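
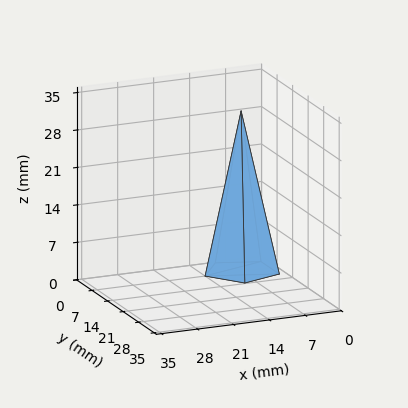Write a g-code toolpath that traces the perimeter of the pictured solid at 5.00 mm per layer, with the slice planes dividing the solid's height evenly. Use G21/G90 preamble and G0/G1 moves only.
Reading the render: the shape is a regular 5-sided pyramid, base circumscribed radius ≈ 7 mm, apex at z ≈ 30 mm (dimensions read to the nearest mm from the axis ticks). For the g-code, the solid's height is divided into equal slices at the stated Δz and each level perimeter traced with G1 moves after a G0 lift.

; perimeter-only toolpath
G21 ; units = mm
G90 ; absolute positioning
G28 ; home
; layer 1
G0 Z5.00
G0 X12.83 Y7.00
G1 X8.80 Y12.55
G1 X2.28 Y10.42
G1 X2.28 Y3.58
G1 X8.80 Y1.45
G1 X12.83 Y7.00
; layer 2
G0 Z10.00
G0 X11.67 Y7.00
G1 X8.44 Y11.44
G1 X3.23 Y9.74
G1 X3.23 Y4.26
G1 X8.44 Y2.56
G1 X11.67 Y7.00
; layer 3
G0 Z15.00
G0 X10.50 Y7.00
G1 X8.08 Y10.33
G1 X4.17 Y9.05
G1 X4.17 Y4.95
G1 X8.08 Y3.67
G1 X10.50 Y7.00
; layer 4
G0 Z20.00
G0 X9.33 Y7.00
G1 X7.72 Y9.22
G1 X5.11 Y8.37
G1 X5.11 Y5.63
G1 X7.72 Y4.78
G1 X9.33 Y7.00
; layer 5
G0 Z25.00
G0 X8.17 Y7.00
G1 X7.36 Y8.11
G1 X6.06 Y7.69
G1 X6.06 Y6.32
G1 X7.36 Y5.89
G1 X8.17 Y7.00
M2 ; end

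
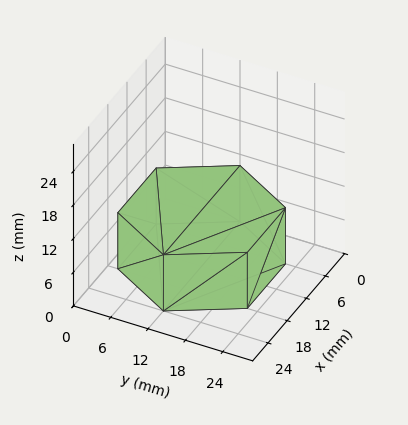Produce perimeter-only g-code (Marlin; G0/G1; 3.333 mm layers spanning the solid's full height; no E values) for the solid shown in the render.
Reading the render: the shape is a regular 6-sided prism (a cylinder approximated with 6 flat sides), circumscribed radius ≈ 12 mm, height ≈ 10 mm (dimensions read to the nearest mm from the axis ticks). For the g-code, the solid's height is divided into equal slices at the stated Δz and each level perimeter traced with G1 moves after a G0 lift.

; perimeter-only toolpath
G21 ; units = mm
G90 ; absolute positioning
G28 ; home
; layer 1
G0 Z3.333
G0 X24.000 Y12.000
G1 X18.000 Y22.392
G1 X6.000 Y22.392
G1 X0.000 Y12.000
G1 X6.000 Y1.608
G1 X18.000 Y1.608
G1 X24.000 Y12.000
; layer 2
G0 Z6.667
G0 X24.000 Y12.000
G1 X18.000 Y22.392
G1 X6.000 Y22.392
G1 X0.000 Y12.000
G1 X6.000 Y1.608
G1 X18.000 Y1.608
G1 X24.000 Y12.000
; layer 3
G0 Z10.000
G0 X24.000 Y12.000
G1 X18.000 Y22.392
G1 X6.000 Y22.392
G1 X0.000 Y12.000
G1 X6.000 Y1.608
G1 X18.000 Y1.608
G1 X24.000 Y12.000
M2 ; end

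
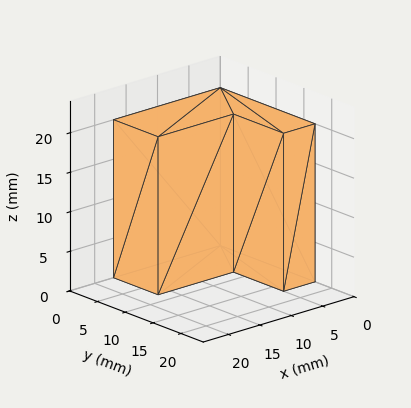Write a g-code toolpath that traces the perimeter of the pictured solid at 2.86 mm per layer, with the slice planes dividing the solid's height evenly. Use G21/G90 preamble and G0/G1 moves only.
Reading the render: the shape is an L-shaped prism: outer 17 × 17 mm, arm thicknesses ≈ 8 mm (horizontal) and 5 mm (vertical), extruded 20 mm in z (dimensions read to the nearest mm from the axis ticks). For the g-code, the solid's height is divided into equal slices at the stated Δz and each level perimeter traced with G1 moves after a G0 lift.

; perimeter-only toolpath
G21 ; units = mm
G90 ; absolute positioning
G28 ; home
; layer 1
G0 Z2.86
G0 X0.00 Y0.00
G1 X17.00 Y0.00
G1 X17.00 Y8.00
G1 X5.00 Y8.00
G1 X5.00 Y17.00
G1 X0.00 Y17.00
G1 X0.00 Y0.00
; layer 2
G0 Z5.71
G0 X0.00 Y0.00
G1 X17.00 Y0.00
G1 X17.00 Y8.00
G1 X5.00 Y8.00
G1 X5.00 Y17.00
G1 X0.00 Y17.00
G1 X0.00 Y0.00
; layer 3
G0 Z8.57
G0 X0.00 Y0.00
G1 X17.00 Y0.00
G1 X17.00 Y8.00
G1 X5.00 Y8.00
G1 X5.00 Y17.00
G1 X0.00 Y17.00
G1 X0.00 Y0.00
; layer 4
G0 Z11.43
G0 X0.00 Y0.00
G1 X17.00 Y0.00
G1 X17.00 Y8.00
G1 X5.00 Y8.00
G1 X5.00 Y17.00
G1 X0.00 Y17.00
G1 X0.00 Y0.00
; layer 5
G0 Z14.29
G0 X0.00 Y0.00
G1 X17.00 Y0.00
G1 X17.00 Y8.00
G1 X5.00 Y8.00
G1 X5.00 Y17.00
G1 X0.00 Y17.00
G1 X0.00 Y0.00
; layer 6
G0 Z17.14
G0 X0.00 Y0.00
G1 X17.00 Y0.00
G1 X17.00 Y8.00
G1 X5.00 Y8.00
G1 X5.00 Y17.00
G1 X0.00 Y17.00
G1 X0.00 Y0.00
; layer 7
G0 Z20.00
G0 X0.00 Y0.00
G1 X17.00 Y0.00
G1 X17.00 Y8.00
G1 X5.00 Y8.00
G1 X5.00 Y17.00
G1 X0.00 Y17.00
G1 X0.00 Y0.00
M2 ; end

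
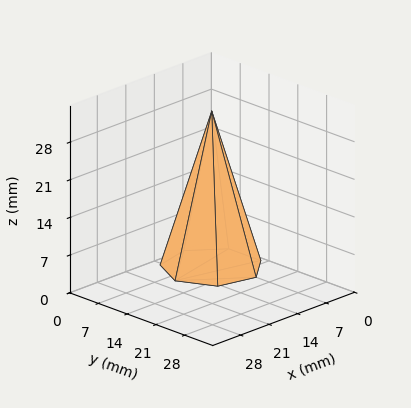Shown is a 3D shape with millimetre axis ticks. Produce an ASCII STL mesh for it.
Reading the render: the shape is a regular 7-sided pyramid, base circumscribed radius ≈ 9 mm, apex at z ≈ 29 mm (dimensions read to the nearest mm from the axis ticks). For the STL, each face is triangulated and given an outward normal.

solid part
  facet normal 0.0000 0.0000 -1.0000
    outer loop
      vertex 7.0 17.8 0.0
      vertex 14.6 16.0 0.0
      vertex 18.0 9.0 0.0
    endloop
  endfacet
  facet normal 0.0000 0.0000 -1.0000
    outer loop
      vertex 0.9 12.9 0.0
      vertex 7.0 17.8 0.0
      vertex 18.0 9.0 0.0
    endloop
  endfacet
  facet normal 0.0000 0.0000 -1.0000
    outer loop
      vertex 0.9 5.1 0.0
      vertex 0.9 12.9 0.0
      vertex 18.0 9.0 0.0
    endloop
  endfacet
  facet normal 0.0000 0.0000 -1.0000
    outer loop
      vertex 7.0 0.2 0.0
      vertex 0.9 5.1 0.0
      vertex 18.0 9.0 0.0
    endloop
  endfacet
  facet normal 0.0000 0.0000 -1.0000
    outer loop
      vertex 14.6 2.0 0.0
      vertex 7.0 0.2 0.0
      vertex 18.0 9.0 0.0
    endloop
  endfacet
  facet normal 0.8664 0.4208 0.2689
    outer loop
      vertex 18.0 9.0 0.0
      vertex 14.6 16.0 0.0
      vertex 9.0 9.0 29.0
    endloop
  endfacet
  facet normal 0.2220 0.9372 0.2691
    outer loop
      vertex 14.6 16.0 0.0
      vertex 7.0 17.8 0.0
      vertex 9.0 9.0 29.0
    endloop
  endfacet
  facet normal -0.6031 0.7508 0.2694
    outer loop
      vertex 7.0 17.8 0.0
      vertex 0.9 12.9 0.0
      vertex 9.0 9.0 29.0
    endloop
  endfacet
  facet normal -0.9631 0.0000 0.2690
    outer loop
      vertex 0.9 12.9 0.0
      vertex 0.9 5.1 0.0
      vertex 9.0 9.0 29.0
    endloop
  endfacet
  facet normal -0.6031 -0.7508 0.2694
    outer loop
      vertex 0.9 5.1 0.0
      vertex 7.0 0.2 0.0
      vertex 9.0 9.0 29.0
    endloop
  endfacet
  facet normal 0.2220 -0.9372 0.2691
    outer loop
      vertex 7.0 0.2 0.0
      vertex 14.6 2.0 0.0
      vertex 9.0 9.0 29.0
    endloop
  endfacet
  facet normal 0.8664 -0.4208 0.2689
    outer loop
      vertex 14.6 2.0 0.0
      vertex 18.0 9.0 0.0
      vertex 9.0 9.0 29.0
    endloop
  endfacet
endsolid part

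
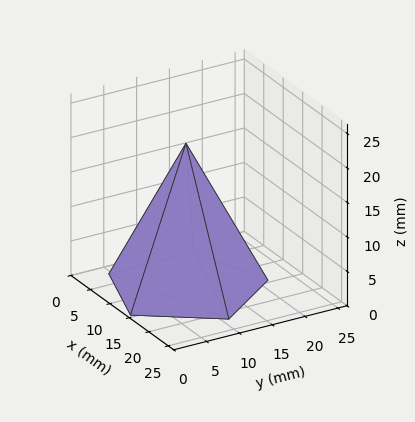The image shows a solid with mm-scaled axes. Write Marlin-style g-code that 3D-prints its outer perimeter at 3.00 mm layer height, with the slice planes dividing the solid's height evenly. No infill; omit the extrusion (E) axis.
Reading the render: the shape is a regular 5-sided pyramid, base circumscribed radius ≈ 11 mm, apex at z ≈ 21 mm (dimensions read to the nearest mm from the axis ticks). For the g-code, the solid's height is divided into equal slices at the stated Δz and each level perimeter traced with G1 moves after a G0 lift.

; perimeter-only toolpath
G21 ; units = mm
G90 ; absolute positioning
G28 ; home
; layer 1
G0 Z3.00
G0 X20.43 Y11.00
G1 X13.91 Y19.97
G1 X3.37 Y16.55
G1 X3.37 Y5.45
G1 X13.91 Y2.03
G1 X20.43 Y11.00
; layer 2
G0 Z6.00
G0 X18.86 Y11.00
G1 X13.43 Y18.47
G1 X4.64 Y15.62
G1 X4.64 Y6.38
G1 X13.43 Y3.53
G1 X18.86 Y11.00
; layer 3
G0 Z9.00
G0 X17.29 Y11.00
G1 X12.94 Y16.98
G1 X5.91 Y14.70
G1 X5.91 Y7.30
G1 X12.94 Y5.02
G1 X17.29 Y11.00
; layer 4
G0 Z12.00
G0 X15.71 Y11.00
G1 X12.46 Y15.48
G1 X7.19 Y13.77
G1 X7.19 Y8.23
G1 X12.46 Y6.52
G1 X15.71 Y11.00
; layer 5
G0 Z15.00
G0 X14.14 Y11.00
G1 X11.97 Y13.99
G1 X8.46 Y12.85
G1 X8.46 Y9.15
G1 X11.97 Y8.01
G1 X14.14 Y11.00
; layer 6
G0 Z18.00
G0 X12.57 Y11.00
G1 X11.49 Y12.49
G1 X9.73 Y11.92
G1 X9.73 Y10.08
G1 X11.49 Y9.51
G1 X12.57 Y11.00
M2 ; end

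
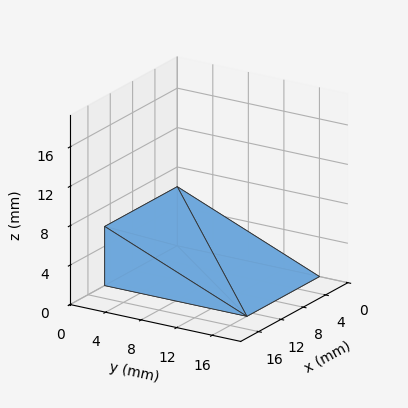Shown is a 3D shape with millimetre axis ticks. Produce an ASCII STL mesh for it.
Reading the render: the shape is a wedge (ramp): 13 × 16 mm base, rising to 6 mm along the y=0 edge and sloping linearly to z=0 at y=16 (dimensions read to the nearest mm from the axis ticks). For the STL, each face is triangulated and given an outward normal.

solid part
  facet normal 0.0000 0.0000 -1.0000
    outer loop
      vertex 13.000 16.000 0.000
      vertex 13.000 0.000 0.000
      vertex 0.000 0.000 0.000
    endloop
  endfacet
  facet normal 0.0000 0.0000 -1.0000
    outer loop
      vertex 0.000 16.000 0.000
      vertex 13.000 16.000 0.000
      vertex 0.000 0.000 0.000
    endloop
  endfacet
  facet normal 0.0000 -1.0000 0.0000
    outer loop
      vertex 0.000 0.000 0.000
      vertex 13.000 0.000 0.000
      vertex 13.000 0.000 6.000
    endloop
  endfacet
  facet normal 0.0000 -1.0000 0.0000
    outer loop
      vertex 0.000 0.000 0.000
      vertex 13.000 0.000 6.000
      vertex 0.000 0.000 6.000
    endloop
  endfacet
  facet normal 0.0000 0.3511 0.9363
    outer loop
      vertex 0.000 0.000 6.000
      vertex 13.000 0.000 6.000
      vertex 13.000 16.000 0.000
    endloop
  endfacet
  facet normal 0.0000 0.3511 0.9363
    outer loop
      vertex 0.000 0.000 6.000
      vertex 13.000 16.000 0.000
      vertex 0.000 16.000 0.000
    endloop
  endfacet
  facet normal -1.0000 0.0000 0.0000
    outer loop
      vertex 0.000 0.000 6.000
      vertex 0.000 16.000 0.000
      vertex 0.000 0.000 0.000
    endloop
  endfacet
  facet normal 1.0000 0.0000 0.0000
    outer loop
      vertex 13.000 0.000 0.000
      vertex 13.000 16.000 0.000
      vertex 13.000 0.000 6.000
    endloop
  endfacet
endsolid part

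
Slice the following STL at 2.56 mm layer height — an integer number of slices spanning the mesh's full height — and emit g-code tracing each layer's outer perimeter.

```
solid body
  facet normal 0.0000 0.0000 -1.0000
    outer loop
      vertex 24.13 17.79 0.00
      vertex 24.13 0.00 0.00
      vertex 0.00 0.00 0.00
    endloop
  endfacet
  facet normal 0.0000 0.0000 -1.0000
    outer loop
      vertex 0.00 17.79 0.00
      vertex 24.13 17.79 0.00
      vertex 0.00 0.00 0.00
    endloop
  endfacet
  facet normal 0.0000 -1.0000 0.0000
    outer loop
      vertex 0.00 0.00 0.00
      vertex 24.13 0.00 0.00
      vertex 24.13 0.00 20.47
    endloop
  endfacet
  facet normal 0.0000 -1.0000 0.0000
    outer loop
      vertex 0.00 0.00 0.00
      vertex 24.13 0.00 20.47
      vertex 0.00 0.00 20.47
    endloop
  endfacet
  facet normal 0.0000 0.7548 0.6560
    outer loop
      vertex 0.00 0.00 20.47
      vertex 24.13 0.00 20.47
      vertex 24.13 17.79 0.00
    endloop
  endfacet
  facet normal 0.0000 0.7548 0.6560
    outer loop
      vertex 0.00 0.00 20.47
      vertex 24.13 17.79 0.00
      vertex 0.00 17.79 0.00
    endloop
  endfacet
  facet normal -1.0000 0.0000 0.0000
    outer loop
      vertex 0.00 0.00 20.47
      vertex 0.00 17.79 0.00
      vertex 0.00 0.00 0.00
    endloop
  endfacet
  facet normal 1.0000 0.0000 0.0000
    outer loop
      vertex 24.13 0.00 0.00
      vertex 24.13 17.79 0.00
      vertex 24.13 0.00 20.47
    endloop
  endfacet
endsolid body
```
; perimeter-only toolpath
G21 ; units = mm
G90 ; absolute positioning
G28 ; home
; layer 1
G0 Z2.56
G0 X0.00 Y0.00
G1 X24.13 Y0.00
G1 X24.13 Y15.57
G1 X0.00 Y15.57
G1 X0.00 Y0.00
; layer 2
G0 Z5.12
G0 X0.00 Y0.00
G1 X24.13 Y0.00
G1 X24.13 Y13.34
G1 X0.00 Y13.34
G1 X0.00 Y0.00
; layer 3
G0 Z7.68
G0 X0.00 Y0.00
G1 X24.13 Y0.00
G1 X24.13 Y11.12
G1 X0.00 Y11.12
G1 X0.00 Y0.00
; layer 4
G0 Z10.23
G0 X0.00 Y0.00
G1 X24.13 Y0.00
G1 X24.13 Y8.89
G1 X0.00 Y8.89
G1 X0.00 Y0.00
; layer 5
G0 Z12.79
G0 X0.00 Y0.00
G1 X24.13 Y0.00
G1 X24.13 Y6.67
G1 X0.00 Y6.67
G1 X0.00 Y0.00
; layer 6
G0 Z15.35
G0 X0.00 Y0.00
G1 X24.13 Y0.00
G1 X24.13 Y4.45
G1 X0.00 Y4.45
G1 X0.00 Y0.00
; layer 7
G0 Z17.91
G0 X0.00 Y0.00
G1 X24.13 Y0.00
G1 X24.13 Y2.22
G1 X0.00 Y2.22
G1 X0.00 Y0.00
M2 ; end

The solid is a wedge (ramp): 24.1 × 17.8 mm base, rising to 20.5 mm along the y=0 edge and sloping linearly to z=0 at y=17.8. Slicing at Δz = 2.56 mm — 8 equal slices spanning the solid's height, so layer i sits at z = i·h/8 — gives 7 non-empty perimeters. Each is a 4-segment closed polygon; G0 lifts to the layer z and rapids to the start vertex, then G1 traces the edges. The cross-section shrinks linearly with z (the slice at the apex is degenerate and omitted).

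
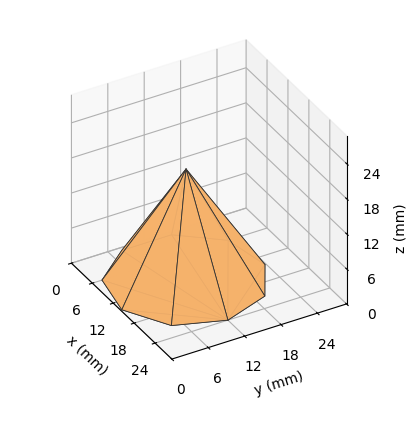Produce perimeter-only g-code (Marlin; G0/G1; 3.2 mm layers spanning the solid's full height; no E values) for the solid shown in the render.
Reading the render: the shape is a regular 9-sided pyramid, base circumscribed radius ≈ 12 mm, apex at z ≈ 19 mm (dimensions read to the nearest mm from the axis ticks). For the g-code, the solid's height is divided into equal slices at the stated Δz and each level perimeter traced with G1 moves after a G0 lift.

; perimeter-only toolpath
G21 ; units = mm
G90 ; absolute positioning
G28 ; home
; layer 1
G0 Z3.2
G0 X22.0 Y12.0
G1 X19.7 Y18.4
G1 X13.8 Y21.8
G1 X7.0 Y20.7
G1 X2.6 Y15.4
G1 X2.6 Y8.6
G1 X7.0 Y3.3
G1 X13.8 Y2.2
G1 X19.7 Y5.6
G1 X22.0 Y12.0
; layer 2
G0 Z6.3
G0 X20.0 Y12.0
G1 X18.1 Y17.1
G1 X13.4 Y19.9
G1 X8.0 Y18.9
G1 X4.5 Y14.7
G1 X4.5 Y9.3
G1 X8.0 Y5.1
G1 X13.4 Y4.1
G1 X18.1 Y6.9
G1 X20.0 Y12.0
; layer 3
G0 Z9.5
G0 X18.0 Y12.0
G1 X16.6 Y15.8
G1 X13.1 Y17.9
G1 X9.0 Y17.2
G1 X6.3 Y14.1
G1 X6.3 Y9.9
G1 X9.0 Y6.8
G1 X13.1 Y6.1
G1 X16.6 Y8.2
G1 X18.0 Y12.0
; layer 4
G0 Z12.7
G0 X16.0 Y12.0
G1 X15.1 Y14.6
G1 X12.7 Y15.9
G1 X10.0 Y15.5
G1 X8.2 Y13.4
G1 X8.2 Y10.6
G1 X10.0 Y8.5
G1 X12.7 Y8.1
G1 X15.1 Y9.4
G1 X16.0 Y12.0
; layer 5
G0 Z15.8
G0 X14.0 Y12.0
G1 X13.5 Y13.3
G1 X12.4 Y14.0
G1 X11.0 Y13.7
G1 X10.1 Y12.7
G1 X10.1 Y11.3
G1 X11.0 Y10.3
G1 X12.4 Y10.0
G1 X13.5 Y10.7
G1 X14.0 Y12.0
M2 ; end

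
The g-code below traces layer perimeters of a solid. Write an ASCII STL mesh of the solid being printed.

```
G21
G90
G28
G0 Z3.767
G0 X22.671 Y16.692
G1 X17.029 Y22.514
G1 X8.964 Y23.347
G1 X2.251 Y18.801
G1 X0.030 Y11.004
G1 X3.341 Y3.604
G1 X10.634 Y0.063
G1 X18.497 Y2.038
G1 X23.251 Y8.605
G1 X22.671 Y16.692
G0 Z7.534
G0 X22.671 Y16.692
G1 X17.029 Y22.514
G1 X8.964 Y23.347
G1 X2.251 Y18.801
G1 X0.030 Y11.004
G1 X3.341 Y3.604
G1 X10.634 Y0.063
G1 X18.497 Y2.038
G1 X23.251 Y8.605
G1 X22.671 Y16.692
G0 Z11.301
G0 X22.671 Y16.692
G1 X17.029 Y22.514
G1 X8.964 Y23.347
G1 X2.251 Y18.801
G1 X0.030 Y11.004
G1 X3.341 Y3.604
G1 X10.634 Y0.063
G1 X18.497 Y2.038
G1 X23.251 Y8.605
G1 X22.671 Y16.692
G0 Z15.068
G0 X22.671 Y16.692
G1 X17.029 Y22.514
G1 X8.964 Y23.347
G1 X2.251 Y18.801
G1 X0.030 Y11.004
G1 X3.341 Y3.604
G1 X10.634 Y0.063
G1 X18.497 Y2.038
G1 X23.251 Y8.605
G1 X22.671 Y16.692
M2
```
solid part
  facet normal 0.0000 0.0000 -1.0000
    outer loop
      vertex 8.964 23.347 0.000
      vertex 17.029 22.514 0.000
      vertex 22.671 16.692 0.000
    endloop
  endfacet
  facet normal 0.0000 0.0000 -1.0000
    outer loop
      vertex 2.251 18.801 0.000
      vertex 8.964 23.347 0.000
      vertex 22.671 16.692 0.000
    endloop
  endfacet
  facet normal 0.0000 0.0000 -1.0000
    outer loop
      vertex 0.030 11.004 0.000
      vertex 2.251 18.801 0.000
      vertex 22.671 16.692 0.000
    endloop
  endfacet
  facet normal 0.0000 0.0000 -1.0000
    outer loop
      vertex 3.341 3.604 0.000
      vertex 0.030 11.004 0.000
      vertex 22.671 16.692 0.000
    endloop
  endfacet
  facet normal 0.0000 0.0000 -1.0000
    outer loop
      vertex 10.634 0.063 0.000
      vertex 3.341 3.604 0.000
      vertex 22.671 16.692 0.000
    endloop
  endfacet
  facet normal 0.0000 0.0000 -1.0000
    outer loop
      vertex 18.497 2.038 0.000
      vertex 10.634 0.063 0.000
      vertex 22.671 16.692 0.000
    endloop
  endfacet
  facet normal 0.0000 0.0000 -1.0000
    outer loop
      vertex 23.251 8.605 0.000
      vertex 18.497 2.038 0.000
      vertex 22.671 16.692 0.000
    endloop
  endfacet
  facet normal 0.0000 0.0000 1.0000
    outer loop
      vertex 22.671 16.692 15.068
      vertex 17.029 22.514 15.068
      vertex 8.964 23.347 15.068
    endloop
  endfacet
  facet normal 0.0000 0.0000 1.0000
    outer loop
      vertex 22.671 16.692 15.068
      vertex 8.964 23.347 15.068
      vertex 2.251 18.801 15.068
    endloop
  endfacet
  facet normal 0.0000 0.0000 1.0000
    outer loop
      vertex 22.671 16.692 15.068
      vertex 2.251 18.801 15.068
      vertex 0.030 11.004 15.068
    endloop
  endfacet
  facet normal 0.0000 0.0000 1.0000
    outer loop
      vertex 22.671 16.692 15.068
      vertex 0.030 11.004 15.068
      vertex 3.341 3.604 15.068
    endloop
  endfacet
  facet normal 0.0000 0.0000 1.0000
    outer loop
      vertex 22.671 16.692 15.068
      vertex 3.341 3.604 15.068
      vertex 10.634 0.063 15.068
    endloop
  endfacet
  facet normal 0.0000 0.0000 1.0000
    outer loop
      vertex 22.671 16.692 15.068
      vertex 10.634 0.063 15.068
      vertex 18.497 2.038 15.068
    endloop
  endfacet
  facet normal 0.0000 0.0000 1.0000
    outer loop
      vertex 22.671 16.692 15.068
      vertex 18.497 2.038 15.068
      vertex 23.251 8.605 15.068
    endloop
  endfacet
  facet normal 0.7181 0.6959 0.0000
    outer loop
      vertex 22.671 16.692 0.000
      vertex 17.029 22.514 0.000
      vertex 17.029 22.514 15.068
    endloop
  endfacet
  facet normal 0.7181 0.6959 0.0000
    outer loop
      vertex 22.671 16.692 0.000
      vertex 17.029 22.514 15.068
      vertex 22.671 16.692 15.068
    endloop
  endfacet
  facet normal 0.1027 0.9947 0.0000
    outer loop
      vertex 17.029 22.514 0.000
      vertex 8.964 23.347 0.000
      vertex 8.964 23.347 15.068
    endloop
  endfacet
  facet normal 0.1027 0.9947 0.0000
    outer loop
      vertex 17.029 22.514 0.000
      vertex 8.964 23.347 15.068
      vertex 17.029 22.514 15.068
    endloop
  endfacet
  facet normal -0.5607 0.8280 0.0000
    outer loop
      vertex 8.964 23.347 0.000
      vertex 2.251 18.801 0.000
      vertex 2.251 18.801 15.068
    endloop
  endfacet
  facet normal -0.5607 0.8280 0.0000
    outer loop
      vertex 8.964 23.347 0.000
      vertex 2.251 18.801 15.068
      vertex 8.964 23.347 15.068
    endloop
  endfacet
  facet normal -0.9617 0.2740 0.0000
    outer loop
      vertex 2.251 18.801 0.000
      vertex 0.030 11.004 0.000
      vertex 0.030 11.004 15.068
    endloop
  endfacet
  facet normal -0.9617 0.2740 0.0000
    outer loop
      vertex 2.251 18.801 0.000
      vertex 0.030 11.004 15.068
      vertex 2.251 18.801 15.068
    endloop
  endfacet
  facet normal -0.9128 -0.4084 0.0000
    outer loop
      vertex 0.030 11.004 0.000
      vertex 3.341 3.604 0.000
      vertex 3.341 3.604 15.068
    endloop
  endfacet
  facet normal -0.9128 -0.4084 0.0000
    outer loop
      vertex 0.030 11.004 0.000
      vertex 3.341 3.604 15.068
      vertex 0.030 11.004 15.068
    endloop
  endfacet
  facet normal -0.4368 -0.8996 0.0000
    outer loop
      vertex 3.341 3.604 0.000
      vertex 10.634 0.063 0.000
      vertex 10.634 0.063 15.068
    endloop
  endfacet
  facet normal -0.4368 -0.8996 0.0000
    outer loop
      vertex 3.341 3.604 0.000
      vertex 10.634 0.063 15.068
      vertex 3.341 3.604 15.068
    endloop
  endfacet
  facet normal 0.2436 -0.9699 0.0000
    outer loop
      vertex 10.634 0.063 0.000
      vertex 18.497 2.038 0.000
      vertex 18.497 2.038 15.068
    endloop
  endfacet
  facet normal 0.2436 -0.9699 0.0000
    outer loop
      vertex 10.634 0.063 0.000
      vertex 18.497 2.038 15.068
      vertex 10.634 0.063 15.068
    endloop
  endfacet
  facet normal 0.8100 -0.5864 0.0000
    outer loop
      vertex 18.497 2.038 0.000
      vertex 23.251 8.605 0.000
      vertex 23.251 8.605 15.068
    endloop
  endfacet
  facet normal 0.8100 -0.5864 0.0000
    outer loop
      vertex 18.497 2.038 0.000
      vertex 23.251 8.605 15.068
      vertex 18.497 2.038 15.068
    endloop
  endfacet
  facet normal 0.9974 0.0715 0.0000
    outer loop
      vertex 23.251 8.605 0.000
      vertex 22.671 16.692 0.000
      vertex 22.671 16.692 15.068
    endloop
  endfacet
  facet normal 0.9974 0.0715 0.0000
    outer loop
      vertex 23.251 8.605 0.000
      vertex 22.671 16.692 15.068
      vertex 23.251 8.605 15.068
    endloop
  endfacet
endsolid part

The G0 Z moves step by Δz≈3.767 mm. Every layer's G1 loop is the same polygon, so the solid is a straight extrusion of it from z=0 to z≈15.1. Closing with flat bottom and top caps and triangulating gives 32 facets — a regular 9-sided prism (a cylinder approximated with 9 flat sides), circumscribed radius ≈ 11.9 mm, height ≈ 15.1 mm.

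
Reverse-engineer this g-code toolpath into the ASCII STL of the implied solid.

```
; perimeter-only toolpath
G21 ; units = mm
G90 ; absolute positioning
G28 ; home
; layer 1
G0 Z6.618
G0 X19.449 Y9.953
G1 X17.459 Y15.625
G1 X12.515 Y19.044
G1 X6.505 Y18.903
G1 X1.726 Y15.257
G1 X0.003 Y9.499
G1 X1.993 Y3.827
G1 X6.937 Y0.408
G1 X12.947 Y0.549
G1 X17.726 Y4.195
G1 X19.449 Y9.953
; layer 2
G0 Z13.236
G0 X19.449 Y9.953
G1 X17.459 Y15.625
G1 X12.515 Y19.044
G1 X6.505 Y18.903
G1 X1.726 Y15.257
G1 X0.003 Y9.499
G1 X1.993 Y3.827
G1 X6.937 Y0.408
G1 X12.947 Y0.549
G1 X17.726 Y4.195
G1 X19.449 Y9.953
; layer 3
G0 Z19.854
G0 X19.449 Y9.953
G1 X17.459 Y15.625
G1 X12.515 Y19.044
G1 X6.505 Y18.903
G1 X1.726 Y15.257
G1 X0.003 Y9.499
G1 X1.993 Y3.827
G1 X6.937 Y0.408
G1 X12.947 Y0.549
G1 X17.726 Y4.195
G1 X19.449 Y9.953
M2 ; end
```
solid part
  facet normal 0.0000 0.0000 -1.0000
    outer loop
      vertex 12.515 19.044 0.000
      vertex 17.459 15.625 0.000
      vertex 19.449 9.953 0.000
    endloop
  endfacet
  facet normal 0.0000 0.0000 -1.0000
    outer loop
      vertex 6.505 18.903 0.000
      vertex 12.515 19.044 0.000
      vertex 19.449 9.953 0.000
    endloop
  endfacet
  facet normal 0.0000 0.0000 -1.0000
    outer loop
      vertex 1.726 15.257 0.000
      vertex 6.505 18.903 0.000
      vertex 19.449 9.953 0.000
    endloop
  endfacet
  facet normal 0.0000 0.0000 -1.0000
    outer loop
      vertex 0.003 9.499 0.000
      vertex 1.726 15.257 0.000
      vertex 19.449 9.953 0.000
    endloop
  endfacet
  facet normal 0.0000 0.0000 -1.0000
    outer loop
      vertex 1.993 3.827 0.000
      vertex 0.003 9.499 0.000
      vertex 19.449 9.953 0.000
    endloop
  endfacet
  facet normal 0.0000 0.0000 -1.0000
    outer loop
      vertex 6.937 0.408 0.000
      vertex 1.993 3.827 0.000
      vertex 19.449 9.953 0.000
    endloop
  endfacet
  facet normal 0.0000 0.0000 -1.0000
    outer loop
      vertex 12.947 0.549 0.000
      vertex 6.937 0.408 0.000
      vertex 19.449 9.953 0.000
    endloop
  endfacet
  facet normal 0.0000 0.0000 -1.0000
    outer loop
      vertex 17.726 4.195 0.000
      vertex 12.947 0.549 0.000
      vertex 19.449 9.953 0.000
    endloop
  endfacet
  facet normal 0.0000 0.0000 1.0000
    outer loop
      vertex 19.449 9.953 19.854
      vertex 17.459 15.625 19.854
      vertex 12.515 19.044 19.854
    endloop
  endfacet
  facet normal 0.0000 0.0000 1.0000
    outer loop
      vertex 19.449 9.953 19.854
      vertex 12.515 19.044 19.854
      vertex 6.505 18.903 19.854
    endloop
  endfacet
  facet normal 0.0000 0.0000 1.0000
    outer loop
      vertex 19.449 9.953 19.854
      vertex 6.505 18.903 19.854
      vertex 1.726 15.257 19.854
    endloop
  endfacet
  facet normal 0.0000 0.0000 1.0000
    outer loop
      vertex 19.449 9.953 19.854
      vertex 1.726 15.257 19.854
      vertex 0.003 9.499 19.854
    endloop
  endfacet
  facet normal 0.0000 0.0000 1.0000
    outer loop
      vertex 19.449 9.953 19.854
      vertex 0.003 9.499 19.854
      vertex 1.993 3.827 19.854
    endloop
  endfacet
  facet normal 0.0000 0.0000 1.0000
    outer loop
      vertex 19.449 9.953 19.854
      vertex 1.993 3.827 19.854
      vertex 6.937 0.408 19.854
    endloop
  endfacet
  facet normal 0.0000 0.0000 1.0000
    outer loop
      vertex 19.449 9.953 19.854
      vertex 6.937 0.408 19.854
      vertex 12.947 0.549 19.854
    endloop
  endfacet
  facet normal 0.0000 0.0000 1.0000
    outer loop
      vertex 19.449 9.953 19.854
      vertex 12.947 0.549 19.854
      vertex 17.726 4.195 19.854
    endloop
  endfacet
  facet normal 0.9436 0.3311 0.0000
    outer loop
      vertex 19.449 9.953 0.000
      vertex 17.459 15.625 0.000
      vertex 17.459 15.625 19.854
    endloop
  endfacet
  facet normal 0.9436 0.3311 0.0000
    outer loop
      vertex 19.449 9.953 0.000
      vertex 17.459 15.625 19.854
      vertex 19.449 9.953 19.854
    endloop
  endfacet
  facet normal 0.5688 0.8225 0.0000
    outer loop
      vertex 17.459 15.625 0.000
      vertex 12.515 19.044 0.000
      vertex 12.515 19.044 19.854
    endloop
  endfacet
  facet normal 0.5688 0.8225 0.0000
    outer loop
      vertex 17.459 15.625 0.000
      vertex 12.515 19.044 19.854
      vertex 17.459 15.625 19.854
    endloop
  endfacet
  facet normal -0.0235 0.9997 0.0000
    outer loop
      vertex 12.515 19.044 0.000
      vertex 6.505 18.903 0.000
      vertex 6.505 18.903 19.854
    endloop
  endfacet
  facet normal -0.0235 0.9997 0.0000
    outer loop
      vertex 12.515 19.044 0.000
      vertex 6.505 18.903 19.854
      vertex 12.515 19.044 19.854
    endloop
  endfacet
  facet normal -0.6066 0.7950 0.0000
    outer loop
      vertex 6.505 18.903 0.000
      vertex 1.726 15.257 0.000
      vertex 1.726 15.257 19.854
    endloop
  endfacet
  facet normal -0.6066 0.7950 0.0000
    outer loop
      vertex 6.505 18.903 0.000
      vertex 1.726 15.257 19.854
      vertex 6.505 18.903 19.854
    endloop
  endfacet
  facet normal -0.9580 0.2867 0.0000
    outer loop
      vertex 1.726 15.257 0.000
      vertex 0.003 9.499 0.000
      vertex 0.003 9.499 19.854
    endloop
  endfacet
  facet normal -0.9580 0.2867 0.0000
    outer loop
      vertex 1.726 15.257 0.000
      vertex 0.003 9.499 19.854
      vertex 1.726 15.257 19.854
    endloop
  endfacet
  facet normal -0.9436 -0.3311 0.0000
    outer loop
      vertex 0.003 9.499 0.000
      vertex 1.993 3.827 0.000
      vertex 1.993 3.827 19.854
    endloop
  endfacet
  facet normal -0.9436 -0.3311 0.0000
    outer loop
      vertex 0.003 9.499 0.000
      vertex 1.993 3.827 19.854
      vertex 0.003 9.499 19.854
    endloop
  endfacet
  facet normal -0.5688 -0.8225 0.0000
    outer loop
      vertex 1.993 3.827 0.000
      vertex 6.937 0.408 0.000
      vertex 6.937 0.408 19.854
    endloop
  endfacet
  facet normal -0.5688 -0.8225 0.0000
    outer loop
      vertex 1.993 3.827 0.000
      vertex 6.937 0.408 19.854
      vertex 1.993 3.827 19.854
    endloop
  endfacet
  facet normal 0.0235 -0.9997 0.0000
    outer loop
      vertex 6.937 0.408 0.000
      vertex 12.947 0.549 0.000
      vertex 12.947 0.549 19.854
    endloop
  endfacet
  facet normal 0.0235 -0.9997 0.0000
    outer loop
      vertex 6.937 0.408 0.000
      vertex 12.947 0.549 19.854
      vertex 6.937 0.408 19.854
    endloop
  endfacet
  facet normal 0.6066 -0.7950 0.0000
    outer loop
      vertex 12.947 0.549 0.000
      vertex 17.726 4.195 0.000
      vertex 17.726 4.195 19.854
    endloop
  endfacet
  facet normal 0.6066 -0.7950 0.0000
    outer loop
      vertex 12.947 0.549 0.000
      vertex 17.726 4.195 19.854
      vertex 12.947 0.549 19.854
    endloop
  endfacet
  facet normal 0.9580 -0.2867 0.0000
    outer loop
      vertex 17.726 4.195 0.000
      vertex 19.449 9.953 0.000
      vertex 19.449 9.953 19.854
    endloop
  endfacet
  facet normal 0.9580 -0.2867 0.0000
    outer loop
      vertex 17.726 4.195 0.000
      vertex 19.449 9.953 19.854
      vertex 17.726 4.195 19.854
    endloop
  endfacet
endsolid part

The G0 Z moves step by Δz≈6.618 mm. Every layer's G1 loop is the same polygon, so the solid is a straight extrusion of it from z=0 to z≈19.9. Closing with flat bottom and top caps and triangulating gives 36 facets — a regular 10-sided prism (a cylinder approximated with 10 flat sides), circumscribed radius ≈ 9.73 mm, height ≈ 19.9 mm.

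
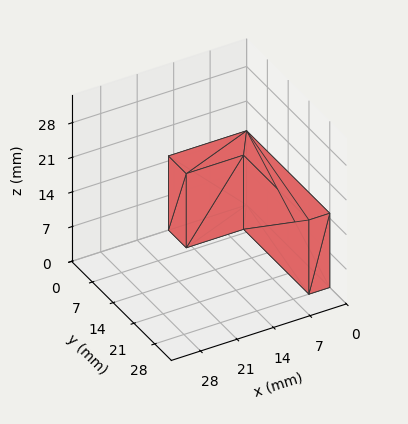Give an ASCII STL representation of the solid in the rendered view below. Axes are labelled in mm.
Reading the render: the shape is an L-shaped prism: outer 15 × 28 mm, arm thicknesses ≈ 6 mm (horizontal) and 4 mm (vertical), extruded 15 mm in z (dimensions read to the nearest mm from the axis ticks). For the STL, each face is triangulated and given an outward normal.

solid part
  facet normal 0.0000 0.0000 -1.0000
    outer loop
      vertex 15.0 6.0 0.0
      vertex 15.0 0.0 0.0
      vertex 0.0 0.0 0.0
    endloop
  endfacet
  facet normal 0.0000 0.0000 -1.0000
    outer loop
      vertex 4.0 6.0 0.0
      vertex 15.0 6.0 0.0
      vertex 0.0 0.0 0.0
    endloop
  endfacet
  facet normal 0.0000 0.0000 -1.0000
    outer loop
      vertex 4.0 28.0 0.0
      vertex 4.0 6.0 0.0
      vertex 0.0 0.0 0.0
    endloop
  endfacet
  facet normal 0.0000 0.0000 -1.0000
    outer loop
      vertex 0.0 28.0 0.0
      vertex 4.0 28.0 0.0
      vertex 0.0 0.0 0.0
    endloop
  endfacet
  facet normal 0.0000 0.0000 1.0000
    outer loop
      vertex 0.0 0.0 15.0
      vertex 15.0 0.0 15.0
      vertex 15.0 6.0 15.0
    endloop
  endfacet
  facet normal 0.0000 0.0000 1.0000
    outer loop
      vertex 0.0 0.0 15.0
      vertex 15.0 6.0 15.0
      vertex 4.0 6.0 15.0
    endloop
  endfacet
  facet normal 0.0000 0.0000 1.0000
    outer loop
      vertex 0.0 0.0 15.0
      vertex 4.0 6.0 15.0
      vertex 4.0 28.0 15.0
    endloop
  endfacet
  facet normal 0.0000 0.0000 1.0000
    outer loop
      vertex 0.0 0.0 15.0
      vertex 4.0 28.0 15.0
      vertex 0.0 28.0 15.0
    endloop
  endfacet
  facet normal 0.0000 -1.0000 0.0000
    outer loop
      vertex 0.0 0.0 0.0
      vertex 15.0 0.0 0.0
      vertex 15.0 0.0 15.0
    endloop
  endfacet
  facet normal 0.0000 -1.0000 0.0000
    outer loop
      vertex 0.0 0.0 0.0
      vertex 15.0 0.0 15.0
      vertex 0.0 0.0 15.0
    endloop
  endfacet
  facet normal 1.0000 0.0000 0.0000
    outer loop
      vertex 15.0 0.0 0.0
      vertex 15.0 6.0 0.0
      vertex 15.0 6.0 15.0
    endloop
  endfacet
  facet normal 1.0000 0.0000 0.0000
    outer loop
      vertex 15.0 0.0 0.0
      vertex 15.0 6.0 15.0
      vertex 15.0 0.0 15.0
    endloop
  endfacet
  facet normal 0.0000 1.0000 0.0000
    outer loop
      vertex 15.0 6.0 0.0
      vertex 4.0 6.0 0.0
      vertex 4.0 6.0 15.0
    endloop
  endfacet
  facet normal 0.0000 1.0000 0.0000
    outer loop
      vertex 15.0 6.0 0.0
      vertex 4.0 6.0 15.0
      vertex 15.0 6.0 15.0
    endloop
  endfacet
  facet normal 1.0000 0.0000 0.0000
    outer loop
      vertex 4.0 6.0 0.0
      vertex 4.0 28.0 0.0
      vertex 4.0 28.0 15.0
    endloop
  endfacet
  facet normal 1.0000 0.0000 0.0000
    outer loop
      vertex 4.0 6.0 0.0
      vertex 4.0 28.0 15.0
      vertex 4.0 6.0 15.0
    endloop
  endfacet
  facet normal 0.0000 1.0000 0.0000
    outer loop
      vertex 4.0 28.0 0.0
      vertex 0.0 28.0 0.0
      vertex 0.0 28.0 15.0
    endloop
  endfacet
  facet normal 0.0000 1.0000 0.0000
    outer loop
      vertex 4.0 28.0 0.0
      vertex 0.0 28.0 15.0
      vertex 4.0 28.0 15.0
    endloop
  endfacet
  facet normal -1.0000 0.0000 0.0000
    outer loop
      vertex 0.0 28.0 0.0
      vertex 0.0 0.0 0.0
      vertex 0.0 0.0 15.0
    endloop
  endfacet
  facet normal -1.0000 0.0000 0.0000
    outer loop
      vertex 0.0 28.0 0.0
      vertex 0.0 0.0 15.0
      vertex 0.0 28.0 15.0
    endloop
  endfacet
endsolid part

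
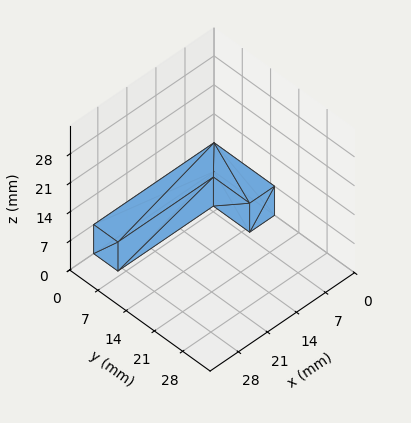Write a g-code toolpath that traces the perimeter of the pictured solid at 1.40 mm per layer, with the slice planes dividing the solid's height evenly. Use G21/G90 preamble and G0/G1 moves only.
Reading the render: the shape is an L-shaped prism: outer 29 × 15 mm, arm thicknesses ≈ 6 mm (horizontal) and 6 mm (vertical), extruded 7 mm in z (dimensions read to the nearest mm from the axis ticks). For the g-code, the solid's height is divided into equal slices at the stated Δz and each level perimeter traced with G1 moves after a G0 lift.

; perimeter-only toolpath
G21 ; units = mm
G90 ; absolute positioning
G28 ; home
; layer 1
G0 Z1.40
G0 X0.00 Y0.00
G1 X29.00 Y0.00
G1 X29.00 Y6.00
G1 X6.00 Y6.00
G1 X6.00 Y15.00
G1 X0.00 Y15.00
G1 X0.00 Y0.00
; layer 2
G0 Z2.80
G0 X0.00 Y0.00
G1 X29.00 Y0.00
G1 X29.00 Y6.00
G1 X6.00 Y6.00
G1 X6.00 Y15.00
G1 X0.00 Y15.00
G1 X0.00 Y0.00
; layer 3
G0 Z4.20
G0 X0.00 Y0.00
G1 X29.00 Y0.00
G1 X29.00 Y6.00
G1 X6.00 Y6.00
G1 X6.00 Y15.00
G1 X0.00 Y15.00
G1 X0.00 Y0.00
; layer 4
G0 Z5.60
G0 X0.00 Y0.00
G1 X29.00 Y0.00
G1 X29.00 Y6.00
G1 X6.00 Y6.00
G1 X6.00 Y15.00
G1 X0.00 Y15.00
G1 X0.00 Y0.00
; layer 5
G0 Z7.00
G0 X0.00 Y0.00
G1 X29.00 Y0.00
G1 X29.00 Y6.00
G1 X6.00 Y6.00
G1 X6.00 Y15.00
G1 X0.00 Y15.00
G1 X0.00 Y0.00
M2 ; end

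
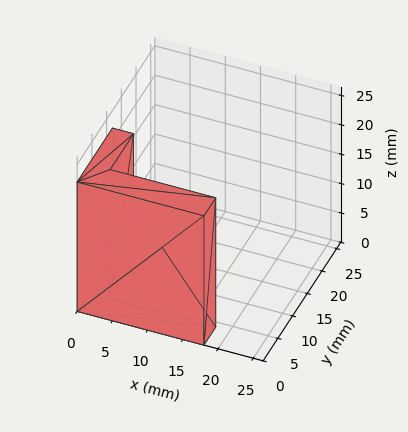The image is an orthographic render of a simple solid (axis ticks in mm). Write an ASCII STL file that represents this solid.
Reading the render: the shape is an L-shaped prism: outer 18 × 12 mm, arm thicknesses ≈ 4 mm (horizontal) and 3 mm (vertical), extruded 22 mm in z (dimensions read to the nearest mm from the axis ticks). For the STL, each face is triangulated and given an outward normal.

solid part
  facet normal 0.0000 0.0000 -1.0000
    outer loop
      vertex 18.00 4.00 0.00
      vertex 18.00 0.00 0.00
      vertex 0.00 0.00 0.00
    endloop
  endfacet
  facet normal 0.0000 0.0000 -1.0000
    outer loop
      vertex 3.00 4.00 0.00
      vertex 18.00 4.00 0.00
      vertex 0.00 0.00 0.00
    endloop
  endfacet
  facet normal 0.0000 0.0000 -1.0000
    outer loop
      vertex 3.00 12.00 0.00
      vertex 3.00 4.00 0.00
      vertex 0.00 0.00 0.00
    endloop
  endfacet
  facet normal 0.0000 0.0000 -1.0000
    outer loop
      vertex 0.00 12.00 0.00
      vertex 3.00 12.00 0.00
      vertex 0.00 0.00 0.00
    endloop
  endfacet
  facet normal 0.0000 0.0000 1.0000
    outer loop
      vertex 0.00 0.00 22.00
      vertex 18.00 0.00 22.00
      vertex 18.00 4.00 22.00
    endloop
  endfacet
  facet normal 0.0000 0.0000 1.0000
    outer loop
      vertex 0.00 0.00 22.00
      vertex 18.00 4.00 22.00
      vertex 3.00 4.00 22.00
    endloop
  endfacet
  facet normal 0.0000 0.0000 1.0000
    outer loop
      vertex 0.00 0.00 22.00
      vertex 3.00 4.00 22.00
      vertex 3.00 12.00 22.00
    endloop
  endfacet
  facet normal 0.0000 0.0000 1.0000
    outer loop
      vertex 0.00 0.00 22.00
      vertex 3.00 12.00 22.00
      vertex 0.00 12.00 22.00
    endloop
  endfacet
  facet normal 0.0000 -1.0000 0.0000
    outer loop
      vertex 0.00 0.00 0.00
      vertex 18.00 0.00 0.00
      vertex 18.00 0.00 22.00
    endloop
  endfacet
  facet normal 0.0000 -1.0000 0.0000
    outer loop
      vertex 0.00 0.00 0.00
      vertex 18.00 0.00 22.00
      vertex 0.00 0.00 22.00
    endloop
  endfacet
  facet normal 1.0000 0.0000 0.0000
    outer loop
      vertex 18.00 0.00 0.00
      vertex 18.00 4.00 0.00
      vertex 18.00 4.00 22.00
    endloop
  endfacet
  facet normal 1.0000 0.0000 0.0000
    outer loop
      vertex 18.00 0.00 0.00
      vertex 18.00 4.00 22.00
      vertex 18.00 0.00 22.00
    endloop
  endfacet
  facet normal 0.0000 1.0000 0.0000
    outer loop
      vertex 18.00 4.00 0.00
      vertex 3.00 4.00 0.00
      vertex 3.00 4.00 22.00
    endloop
  endfacet
  facet normal 0.0000 1.0000 0.0000
    outer loop
      vertex 18.00 4.00 0.00
      vertex 3.00 4.00 22.00
      vertex 18.00 4.00 22.00
    endloop
  endfacet
  facet normal 1.0000 0.0000 0.0000
    outer loop
      vertex 3.00 4.00 0.00
      vertex 3.00 12.00 0.00
      vertex 3.00 12.00 22.00
    endloop
  endfacet
  facet normal 1.0000 0.0000 0.0000
    outer loop
      vertex 3.00 4.00 0.00
      vertex 3.00 12.00 22.00
      vertex 3.00 4.00 22.00
    endloop
  endfacet
  facet normal 0.0000 1.0000 0.0000
    outer loop
      vertex 3.00 12.00 0.00
      vertex 0.00 12.00 0.00
      vertex 0.00 12.00 22.00
    endloop
  endfacet
  facet normal 0.0000 1.0000 0.0000
    outer loop
      vertex 3.00 12.00 0.00
      vertex 0.00 12.00 22.00
      vertex 3.00 12.00 22.00
    endloop
  endfacet
  facet normal -1.0000 0.0000 0.0000
    outer loop
      vertex 0.00 12.00 0.00
      vertex 0.00 0.00 0.00
      vertex 0.00 0.00 22.00
    endloop
  endfacet
  facet normal -1.0000 0.0000 0.0000
    outer loop
      vertex 0.00 12.00 0.00
      vertex 0.00 0.00 22.00
      vertex 0.00 12.00 22.00
    endloop
  endfacet
endsolid part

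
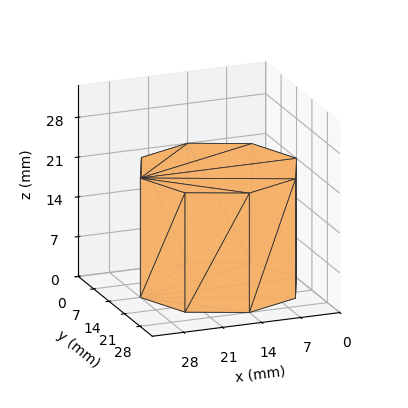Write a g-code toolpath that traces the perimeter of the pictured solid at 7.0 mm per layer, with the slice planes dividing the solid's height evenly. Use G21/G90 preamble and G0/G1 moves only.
Reading the render: the shape is a regular 8-sided prism (a cylinder approximated with 8 flat sides), circumscribed radius ≈ 14 mm, height ≈ 21 mm (dimensions read to the nearest mm from the axis ticks). For the g-code, the solid's height is divided into equal slices at the stated Δz and each level perimeter traced with G1 moves after a G0 lift.

; perimeter-only toolpath
G21 ; units = mm
G90 ; absolute positioning
G28 ; home
; layer 1
G0 Z7.0
G0 X28.0 Y14.0
G1 X23.9 Y23.9
G1 X14.0 Y28.0
G1 X4.1 Y23.9
G1 X0.0 Y14.0
G1 X4.1 Y4.1
G1 X14.0 Y0.0
G1 X23.9 Y4.1
G1 X28.0 Y14.0
; layer 2
G0 Z14.0
G0 X28.0 Y14.0
G1 X23.9 Y23.9
G1 X14.0 Y28.0
G1 X4.1 Y23.9
G1 X0.0 Y14.0
G1 X4.1 Y4.1
G1 X14.0 Y0.0
G1 X23.9 Y4.1
G1 X28.0 Y14.0
; layer 3
G0 Z21.0
G0 X28.0 Y14.0
G1 X23.9 Y23.9
G1 X14.0 Y28.0
G1 X4.1 Y23.9
G1 X0.0 Y14.0
G1 X4.1 Y4.1
G1 X14.0 Y0.0
G1 X23.9 Y4.1
G1 X28.0 Y14.0
M2 ; end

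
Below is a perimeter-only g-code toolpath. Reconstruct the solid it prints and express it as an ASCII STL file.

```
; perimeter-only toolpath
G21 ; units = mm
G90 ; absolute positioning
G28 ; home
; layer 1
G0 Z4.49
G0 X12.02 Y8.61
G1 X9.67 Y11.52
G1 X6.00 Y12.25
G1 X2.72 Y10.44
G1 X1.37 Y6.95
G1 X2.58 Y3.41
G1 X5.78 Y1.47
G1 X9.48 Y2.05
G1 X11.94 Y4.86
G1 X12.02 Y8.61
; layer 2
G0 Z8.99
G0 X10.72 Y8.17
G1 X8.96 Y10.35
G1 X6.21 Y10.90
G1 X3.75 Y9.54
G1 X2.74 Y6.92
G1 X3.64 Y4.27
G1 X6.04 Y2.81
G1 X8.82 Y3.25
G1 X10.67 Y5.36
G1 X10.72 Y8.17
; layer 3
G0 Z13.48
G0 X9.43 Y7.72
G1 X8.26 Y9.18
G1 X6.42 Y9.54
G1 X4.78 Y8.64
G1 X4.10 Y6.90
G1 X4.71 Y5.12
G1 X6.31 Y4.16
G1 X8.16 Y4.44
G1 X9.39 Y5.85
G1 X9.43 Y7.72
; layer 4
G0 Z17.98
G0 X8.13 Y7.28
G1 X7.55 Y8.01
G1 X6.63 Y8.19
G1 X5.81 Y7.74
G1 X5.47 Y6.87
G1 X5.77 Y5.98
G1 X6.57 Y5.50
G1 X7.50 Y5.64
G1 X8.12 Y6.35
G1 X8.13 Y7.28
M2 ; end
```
solid part
  facet normal 0.0000 0.0000 -1.0000
    outer loop
      vertex 5.79 13.60 0.00
      vertex 10.38 12.69 0.00
      vertex 13.31 9.05 0.00
    endloop
  endfacet
  facet normal 0.0000 0.0000 -1.0000
    outer loop
      vertex 1.69 11.34 0.00
      vertex 5.79 13.60 0.00
      vertex 13.31 9.05 0.00
    endloop
  endfacet
  facet normal 0.0000 0.0000 -1.0000
    outer loop
      vertex 0.00 6.98 0.00
      vertex 1.69 11.34 0.00
      vertex 13.31 9.05 0.00
    endloop
  endfacet
  facet normal 0.0000 0.0000 -1.0000
    outer loop
      vertex 1.51 2.55 0.00
      vertex 0.00 6.98 0.00
      vertex 13.31 9.05 0.00
    endloop
  endfacet
  facet normal 0.0000 0.0000 -1.0000
    outer loop
      vertex 5.51 0.13 0.00
      vertex 1.51 2.55 0.00
      vertex 13.31 9.05 0.00
    endloop
  endfacet
  facet normal 0.0000 0.0000 -1.0000
    outer loop
      vertex 10.14 0.85 0.00
      vertex 5.51 0.13 0.00
      vertex 13.31 9.05 0.00
    endloop
  endfacet
  facet normal 0.0000 0.0000 -1.0000
    outer loop
      vertex 13.22 4.37 0.00
      vertex 10.14 0.85 0.00
      vertex 13.31 9.05 0.00
    endloop
  endfacet
  facet normal 0.7490 0.6029 0.2750
    outer loop
      vertex 13.31 9.05 0.00
      vertex 10.38 12.69 0.00
      vertex 6.84 6.84 22.47
    endloop
  endfacet
  facet normal 0.1870 0.9431 0.2750
    outer loop
      vertex 10.38 12.69 0.00
      vertex 5.79 13.60 0.00
      vertex 6.84 6.84 22.47
    endloop
  endfacet
  facet normal -0.4641 0.8420 0.2750
    outer loop
      vertex 5.79 13.60 0.00
      vertex 1.69 11.34 0.00
      vertex 6.84 6.84 22.47
    endloop
  endfacet
  facet normal -0.8964 0.3475 0.2750
    outer loop
      vertex 1.69 11.34 0.00
      vertex 0.00 6.98 0.00
      vertex 6.84 6.84 22.47
    endloop
  endfacet
  facet normal -0.9100 -0.3102 0.2751
    outer loop
      vertex 0.00 6.98 0.00
      vertex 1.51 2.55 0.00
      vertex 6.84 6.84 22.47
    endloop
  endfacet
  facet normal -0.4977 -0.8226 0.2751
    outer loop
      vertex 1.51 2.55 0.00
      vertex 5.51 0.13 0.00
      vertex 6.84 6.84 22.47
    endloop
  endfacet
  facet normal 0.1477 -0.9500 0.2750
    outer loop
      vertex 5.51 0.13 0.00
      vertex 10.14 0.85 0.00
      vertex 6.84 6.84 22.47
    endloop
  endfacet
  facet normal 0.7236 -0.6331 0.2750
    outer loop
      vertex 10.14 0.85 0.00
      vertex 13.22 4.37 0.00
      vertex 6.84 6.84 22.47
    endloop
  endfacet
  facet normal 0.9613 -0.0185 0.2750
    outer loop
      vertex 13.22 4.37 0.00
      vertex 13.31 9.05 0.00
      vertex 6.84 6.84 22.47
    endloop
  endfacet
endsolid part

The G0 Z moves step by Δz≈4.49 mm. The G1 loops shrink linearly with z, so the solid tapers from its base footprint up to z≈22.5. Closing with a flat bottom cap and the tapered top and triangulating gives 16 facets — a regular 9-sided pyramid, base circumscribed radius ≈ 6.84 mm, apex at z ≈ 22.5 mm.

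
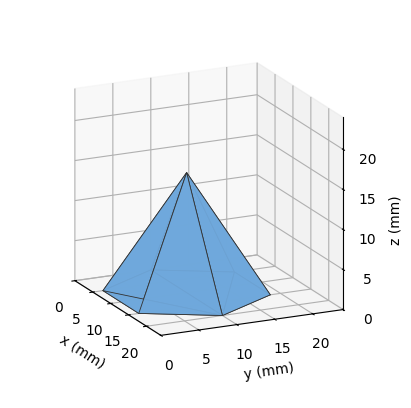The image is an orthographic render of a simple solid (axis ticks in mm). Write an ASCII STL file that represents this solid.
Reading the render: the shape is a regular 6-sided pyramid, base circumscribed radius ≈ 10 mm, apex at z ≈ 15 mm (dimensions read to the nearest mm from the axis ticks). For the STL, each face is triangulated and given an outward normal.

solid part
  facet normal 0.0000 0.0000 -1.0000
    outer loop
      vertex 5.00 18.66 0.00
      vertex 15.00 18.66 0.00
      vertex 20.00 10.00 0.00
    endloop
  endfacet
  facet normal 0.0000 0.0000 -1.0000
    outer loop
      vertex 0.00 10.00 0.00
      vertex 5.00 18.66 0.00
      vertex 20.00 10.00 0.00
    endloop
  endfacet
  facet normal 0.0000 0.0000 -1.0000
    outer loop
      vertex 5.00 1.34 0.00
      vertex 0.00 10.00 0.00
      vertex 20.00 10.00 0.00
    endloop
  endfacet
  facet normal 0.0000 0.0000 -1.0000
    outer loop
      vertex 15.00 1.34 0.00
      vertex 5.00 1.34 0.00
      vertex 20.00 10.00 0.00
    endloop
  endfacet
  facet normal 0.7500 0.4330 0.5000
    outer loop
      vertex 20.00 10.00 0.00
      vertex 15.00 18.66 0.00
      vertex 10.00 10.00 15.00
    endloop
  endfacet
  facet normal 0.0000 0.8660 0.5000
    outer loop
      vertex 15.00 18.66 0.00
      vertex 5.00 18.66 0.00
      vertex 10.00 10.00 15.00
    endloop
  endfacet
  facet normal -0.7500 0.4330 0.5000
    outer loop
      vertex 5.00 18.66 0.00
      vertex 0.00 10.00 0.00
      vertex 10.00 10.00 15.00
    endloop
  endfacet
  facet normal -0.7500 -0.4330 0.5000
    outer loop
      vertex 0.00 10.00 0.00
      vertex 5.00 1.34 0.00
      vertex 10.00 10.00 15.00
    endloop
  endfacet
  facet normal 0.0000 -0.8660 0.5000
    outer loop
      vertex 5.00 1.34 0.00
      vertex 15.00 1.34 0.00
      vertex 10.00 10.00 15.00
    endloop
  endfacet
  facet normal 0.7500 -0.4330 0.5000
    outer loop
      vertex 15.00 1.34 0.00
      vertex 20.00 10.00 0.00
      vertex 10.00 10.00 15.00
    endloop
  endfacet
endsolid part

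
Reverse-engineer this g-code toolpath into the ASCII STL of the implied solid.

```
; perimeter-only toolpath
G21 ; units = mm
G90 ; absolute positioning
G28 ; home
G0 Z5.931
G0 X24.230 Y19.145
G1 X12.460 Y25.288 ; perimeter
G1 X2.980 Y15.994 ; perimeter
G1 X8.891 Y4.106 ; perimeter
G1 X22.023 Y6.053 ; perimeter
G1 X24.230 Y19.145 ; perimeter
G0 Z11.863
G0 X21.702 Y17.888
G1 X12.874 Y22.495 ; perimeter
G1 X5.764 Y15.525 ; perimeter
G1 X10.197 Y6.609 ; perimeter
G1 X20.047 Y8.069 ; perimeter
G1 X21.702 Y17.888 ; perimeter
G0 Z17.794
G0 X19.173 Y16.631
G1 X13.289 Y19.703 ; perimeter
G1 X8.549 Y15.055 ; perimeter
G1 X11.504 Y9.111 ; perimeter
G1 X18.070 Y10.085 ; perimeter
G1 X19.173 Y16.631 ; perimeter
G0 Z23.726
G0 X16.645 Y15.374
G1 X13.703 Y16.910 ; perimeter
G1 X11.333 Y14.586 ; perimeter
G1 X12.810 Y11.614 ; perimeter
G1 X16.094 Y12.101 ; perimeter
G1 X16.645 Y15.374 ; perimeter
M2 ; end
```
solid part
  facet normal 0.0000 0.0000 -1.0000
    outer loop
      vertex 0.196 16.463 0.000
      vertex 12.046 28.081 0.000
      vertex 26.758 20.402 0.000
    endloop
  endfacet
  facet normal 0.0000 0.0000 -1.0000
    outer loop
      vertex 7.584 1.603 0.000
      vertex 0.196 16.463 0.000
      vertex 26.758 20.402 0.000
    endloop
  endfacet
  facet normal 0.0000 0.0000 -1.0000
    outer loop
      vertex 24.000 4.037 0.000
      vertex 7.584 1.603 0.000
      vertex 26.758 20.402 0.000
    endloop
  endfacet
  facet normal 0.4318 0.8273 0.3594
    outer loop
      vertex 26.758 20.402 0.000
      vertex 12.046 28.081 0.000
      vertex 14.117 14.117 29.657
    endloop
  endfacet
  facet normal -0.6533 0.6664 0.3594
    outer loop
      vertex 12.046 28.081 0.000
      vertex 0.196 16.463 0.000
      vertex 14.117 14.117 29.657
    endloop
  endfacet
  facet normal -0.8356 -0.4154 0.3594
    outer loop
      vertex 0.196 16.463 0.000
      vertex 7.584 1.603 0.000
      vertex 14.117 14.117 29.657
    endloop
  endfacet
  facet normal 0.1369 -0.9231 0.3594
    outer loop
      vertex 7.584 1.603 0.000
      vertex 24.000 4.037 0.000
      vertex 14.117 14.117 29.657
    endloop
  endfacet
  facet normal 0.9202 -0.1551 0.3594
    outer loop
      vertex 24.000 4.037 0.000
      vertex 26.758 20.402 0.000
      vertex 14.117 14.117 29.657
    endloop
  endfacet
endsolid part

The G0 Z moves step by Δz≈5.931 mm. The G1 loops shrink linearly with z, so the solid tapers from its base footprint up to z≈29.7. Closing with a flat bottom cap and the tapered top and triangulating gives 8 facets — a regular 5-sided pyramid, base circumscribed radius ≈ 14.1 mm, apex at z ≈ 29.7 mm.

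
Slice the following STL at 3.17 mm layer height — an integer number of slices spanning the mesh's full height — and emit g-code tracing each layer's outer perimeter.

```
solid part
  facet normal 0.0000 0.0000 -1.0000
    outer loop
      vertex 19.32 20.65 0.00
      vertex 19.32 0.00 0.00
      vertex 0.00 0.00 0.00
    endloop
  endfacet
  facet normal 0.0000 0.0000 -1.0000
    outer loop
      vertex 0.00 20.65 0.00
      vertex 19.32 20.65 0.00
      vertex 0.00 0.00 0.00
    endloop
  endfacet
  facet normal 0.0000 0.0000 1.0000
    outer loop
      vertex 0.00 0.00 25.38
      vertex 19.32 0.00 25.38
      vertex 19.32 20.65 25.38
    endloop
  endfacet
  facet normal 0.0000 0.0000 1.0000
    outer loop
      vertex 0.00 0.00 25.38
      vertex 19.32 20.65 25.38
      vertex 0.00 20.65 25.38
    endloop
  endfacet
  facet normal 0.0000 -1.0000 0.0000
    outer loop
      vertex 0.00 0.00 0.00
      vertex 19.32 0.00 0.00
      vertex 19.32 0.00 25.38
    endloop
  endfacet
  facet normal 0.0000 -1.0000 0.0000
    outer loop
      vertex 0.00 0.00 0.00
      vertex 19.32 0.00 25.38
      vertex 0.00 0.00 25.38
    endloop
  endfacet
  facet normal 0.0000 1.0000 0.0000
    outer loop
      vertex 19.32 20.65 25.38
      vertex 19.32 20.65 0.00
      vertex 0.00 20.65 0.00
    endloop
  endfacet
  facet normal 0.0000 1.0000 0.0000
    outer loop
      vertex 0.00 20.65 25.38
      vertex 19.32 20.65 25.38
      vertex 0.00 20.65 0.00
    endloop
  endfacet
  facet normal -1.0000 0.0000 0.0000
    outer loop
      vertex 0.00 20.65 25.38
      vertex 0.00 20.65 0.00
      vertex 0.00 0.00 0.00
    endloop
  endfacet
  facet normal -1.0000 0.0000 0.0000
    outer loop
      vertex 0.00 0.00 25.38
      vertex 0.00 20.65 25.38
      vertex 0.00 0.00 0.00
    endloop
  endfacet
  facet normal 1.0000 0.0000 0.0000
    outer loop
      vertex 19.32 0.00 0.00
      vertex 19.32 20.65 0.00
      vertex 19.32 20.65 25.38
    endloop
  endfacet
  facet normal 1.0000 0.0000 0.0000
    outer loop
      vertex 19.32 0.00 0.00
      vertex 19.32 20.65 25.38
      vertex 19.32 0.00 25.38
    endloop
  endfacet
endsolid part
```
; perimeter-only toolpath
G21 ; units = mm
G90 ; absolute positioning
G28 ; home
; layer 1
G0 Z3.17
G0 X0.00 Y0.00
G1 X19.32 Y0.00
G1 X19.32 Y20.65
G1 X0.00 Y20.65
G1 X0.00 Y0.00
; layer 2
G0 Z6.34
G0 X0.00 Y0.00
G1 X19.32 Y0.00
G1 X19.32 Y20.65
G1 X0.00 Y20.65
G1 X0.00 Y0.00
; layer 3
G0 Z9.52
G0 X0.00 Y0.00
G1 X19.32 Y0.00
G1 X19.32 Y20.65
G1 X0.00 Y20.65
G1 X0.00 Y0.00
; layer 4
G0 Z12.69
G0 X0.00 Y0.00
G1 X19.32 Y0.00
G1 X19.32 Y20.65
G1 X0.00 Y20.65
G1 X0.00 Y0.00
; layer 5
G0 Z15.86
G0 X0.00 Y0.00
G1 X19.32 Y0.00
G1 X19.32 Y20.65
G1 X0.00 Y20.65
G1 X0.00 Y0.00
; layer 6
G0 Z19.04
G0 X0.00 Y0.00
G1 X19.32 Y0.00
G1 X19.32 Y20.65
G1 X0.00 Y20.65
G1 X0.00 Y0.00
; layer 7
G0 Z22.21
G0 X0.00 Y0.00
G1 X19.32 Y0.00
G1 X19.32 Y20.65
G1 X0.00 Y20.65
G1 X0.00 Y0.00
; layer 8
G0 Z25.38
G0 X0.00 Y0.00
G1 X19.32 Y0.00
G1 X19.32 Y20.65
G1 X0.00 Y20.65
G1 X0.00 Y0.00
M2 ; end

The solid is a rectangular box, roughly 19.3 × 20.6 mm footprint and 25.4 mm tall. Slicing at Δz = 3.17 mm — 8 equal slices spanning the solid's height, so layer i sits at z = i·h/8 — gives 8 non-empty perimeters. Each is a 4-segment closed polygon; G0 lifts to the layer z and rapids to the start vertex, then G1 traces the edges.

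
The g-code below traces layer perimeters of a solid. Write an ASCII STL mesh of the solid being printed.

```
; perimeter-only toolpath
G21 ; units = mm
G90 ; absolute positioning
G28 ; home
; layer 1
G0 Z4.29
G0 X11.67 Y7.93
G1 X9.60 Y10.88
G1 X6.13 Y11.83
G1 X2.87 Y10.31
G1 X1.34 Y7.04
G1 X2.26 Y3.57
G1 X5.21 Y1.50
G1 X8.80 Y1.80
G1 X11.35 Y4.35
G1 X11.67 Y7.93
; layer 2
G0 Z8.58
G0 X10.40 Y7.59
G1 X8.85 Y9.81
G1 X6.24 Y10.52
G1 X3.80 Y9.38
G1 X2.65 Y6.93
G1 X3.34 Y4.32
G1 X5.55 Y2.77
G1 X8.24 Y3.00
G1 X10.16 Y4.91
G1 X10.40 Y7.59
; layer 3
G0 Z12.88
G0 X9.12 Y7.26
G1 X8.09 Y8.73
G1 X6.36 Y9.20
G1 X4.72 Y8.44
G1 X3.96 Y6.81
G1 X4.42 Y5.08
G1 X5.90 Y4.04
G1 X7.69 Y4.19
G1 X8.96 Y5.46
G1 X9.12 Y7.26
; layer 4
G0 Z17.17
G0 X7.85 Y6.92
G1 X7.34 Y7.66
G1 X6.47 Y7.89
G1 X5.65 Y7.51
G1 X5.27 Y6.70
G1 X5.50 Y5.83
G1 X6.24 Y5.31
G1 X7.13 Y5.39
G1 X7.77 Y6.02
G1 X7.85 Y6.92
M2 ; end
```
solid part
  facet normal 0.0000 0.0000 -1.0000
    outer loop
      vertex 6.02 13.14 0.00
      vertex 10.36 11.96 0.00
      vertex 12.94 8.27 0.00
    endloop
  endfacet
  facet normal 0.0000 0.0000 -1.0000
    outer loop
      vertex 1.94 11.24 0.00
      vertex 6.02 13.14 0.00
      vertex 12.94 8.27 0.00
    endloop
  endfacet
  facet normal 0.0000 0.0000 -1.0000
    outer loop
      vertex 0.03 7.16 0.00
      vertex 1.94 11.24 0.00
      vertex 12.94 8.27 0.00
    endloop
  endfacet
  facet normal 0.0000 0.0000 -1.0000
    outer loop
      vertex 1.18 2.82 0.00
      vertex 0.03 7.16 0.00
      vertex 12.94 8.27 0.00
    endloop
  endfacet
  facet normal 0.0000 0.0000 -1.0000
    outer loop
      vertex 4.87 0.23 0.00
      vertex 1.18 2.82 0.00
      vertex 12.94 8.27 0.00
    endloop
  endfacet
  facet normal 0.0000 0.0000 -1.0000
    outer loop
      vertex 9.35 0.61 0.00
      vertex 4.87 0.23 0.00
      vertex 12.94 8.27 0.00
    endloop
  endfacet
  facet normal 0.0000 0.0000 -1.0000
    outer loop
      vertex 12.54 3.79 0.00
      vertex 9.35 0.61 0.00
      vertex 12.94 8.27 0.00
    endloop
  endfacet
  facet normal 0.7875 0.5506 0.2768
    outer loop
      vertex 12.94 8.27 0.00
      vertex 10.36 11.96 0.00
      vertex 6.58 6.58 21.46
    endloop
  endfacet
  facet normal 0.2521 0.9272 0.2769
    outer loop
      vertex 10.36 11.96 0.00
      vertex 6.02 13.14 0.00
      vertex 6.58 6.58 21.46
    endloop
  endfacet
  facet normal -0.4057 0.8711 0.2769
    outer loop
      vertex 6.02 13.14 0.00
      vertex 1.94 11.24 0.00
      vertex 6.58 6.58 21.46
    endloop
  endfacet
  facet normal -0.8703 0.4074 0.2767
    outer loop
      vertex 1.94 11.24 0.00
      vertex 0.03 7.16 0.00
      vertex 6.58 6.58 21.46
    endloop
  endfacet
  facet normal -0.9289 -0.2461 0.2769
    outer loop
      vertex 0.03 7.16 0.00
      vertex 1.18 2.82 0.00
      vertex 6.58 6.58 21.46
    endloop
  endfacet
  facet normal -0.5521 -0.7865 0.2767
    outer loop
      vertex 1.18 2.82 0.00
      vertex 4.87 0.23 0.00
      vertex 6.58 6.58 21.46
    endloop
  endfacet
  facet normal 0.0812 -0.9575 0.2768
    outer loop
      vertex 4.87 0.23 0.00
      vertex 9.35 0.61 0.00
      vertex 6.58 6.58 21.46
    endloop
  endfacet
  facet normal 0.6784 -0.6805 0.2769
    outer loop
      vertex 9.35 0.61 0.00
      vertex 12.54 3.79 0.00
      vertex 6.58 6.58 21.46
    endloop
  endfacet
  facet normal 0.9571 -0.0855 0.2769
    outer loop
      vertex 12.54 3.79 0.00
      vertex 12.94 8.27 0.00
      vertex 6.58 6.58 21.46
    endloop
  endfacet
endsolid part

The G0 Z moves step by Δz≈4.29 mm. The G1 loops shrink linearly with z, so the solid tapers from its base footprint up to z≈21.5. Closing with a flat bottom cap and the tapered top and triangulating gives 16 facets — a regular 9-sided pyramid, base circumscribed radius ≈ 6.58 mm, apex at z ≈ 21.5 mm.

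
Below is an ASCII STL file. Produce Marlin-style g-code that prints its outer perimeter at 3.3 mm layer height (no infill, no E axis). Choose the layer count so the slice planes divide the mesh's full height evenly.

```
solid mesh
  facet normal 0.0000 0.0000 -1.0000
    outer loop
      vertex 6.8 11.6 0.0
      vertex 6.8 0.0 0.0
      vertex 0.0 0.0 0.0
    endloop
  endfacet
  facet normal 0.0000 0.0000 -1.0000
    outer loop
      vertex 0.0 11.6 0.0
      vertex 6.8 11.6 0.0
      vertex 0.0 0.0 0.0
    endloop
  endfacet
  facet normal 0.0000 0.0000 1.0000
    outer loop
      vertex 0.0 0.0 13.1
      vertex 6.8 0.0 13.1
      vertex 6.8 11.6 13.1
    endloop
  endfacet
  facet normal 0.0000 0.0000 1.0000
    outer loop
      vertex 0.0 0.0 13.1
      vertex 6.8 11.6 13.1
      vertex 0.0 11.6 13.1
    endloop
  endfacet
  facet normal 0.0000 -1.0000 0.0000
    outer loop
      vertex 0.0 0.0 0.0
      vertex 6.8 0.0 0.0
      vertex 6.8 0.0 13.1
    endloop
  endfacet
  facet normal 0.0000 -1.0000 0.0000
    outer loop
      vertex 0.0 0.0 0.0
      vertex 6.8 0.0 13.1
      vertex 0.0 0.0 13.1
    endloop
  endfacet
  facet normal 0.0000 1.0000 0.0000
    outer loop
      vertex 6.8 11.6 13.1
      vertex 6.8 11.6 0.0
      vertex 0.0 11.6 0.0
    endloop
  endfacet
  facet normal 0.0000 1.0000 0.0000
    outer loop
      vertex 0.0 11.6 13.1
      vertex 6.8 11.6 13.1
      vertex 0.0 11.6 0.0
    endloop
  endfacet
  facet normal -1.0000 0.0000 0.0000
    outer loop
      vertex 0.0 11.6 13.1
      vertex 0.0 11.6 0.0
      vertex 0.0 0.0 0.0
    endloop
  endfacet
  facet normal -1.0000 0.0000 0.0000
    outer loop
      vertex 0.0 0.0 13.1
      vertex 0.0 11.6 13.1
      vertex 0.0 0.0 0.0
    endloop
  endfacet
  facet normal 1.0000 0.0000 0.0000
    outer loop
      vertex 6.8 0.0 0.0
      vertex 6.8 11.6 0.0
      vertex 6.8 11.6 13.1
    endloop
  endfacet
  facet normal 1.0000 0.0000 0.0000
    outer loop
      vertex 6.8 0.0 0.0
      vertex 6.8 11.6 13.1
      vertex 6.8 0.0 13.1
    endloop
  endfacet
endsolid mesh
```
; perimeter-only toolpath
G21 ; units = mm
G90 ; absolute positioning
G28 ; home
; layer 1
G0 Z3.3
G0 X0.0 Y0.0
G1 X6.8 Y0.0
G1 X6.8 Y11.6
G1 X0.0 Y11.6
G1 X0.0 Y0.0
; layer 2
G0 Z6.5
G0 X0.0 Y0.0
G1 X6.8 Y0.0
G1 X6.8 Y11.6
G1 X0.0 Y11.6
G1 X0.0 Y0.0
; layer 3
G0 Z9.8
G0 X0.0 Y0.0
G1 X6.8 Y0.0
G1 X6.8 Y11.6
G1 X0.0 Y11.6
G1 X0.0 Y0.0
; layer 4
G0 Z13.1
G0 X0.0 Y0.0
G1 X6.8 Y0.0
G1 X6.8 Y11.6
G1 X0.0 Y11.6
G1 X0.0 Y0.0
M2 ; end

The solid is a rectangular box, roughly 6.8 × 11.6 mm footprint and 13.1 mm tall. Slicing at Δz = 3.3 mm — 4 equal slices spanning the solid's height, so layer i sits at z = i·h/4 — gives 4 non-empty perimeters. Each is a 4-segment closed polygon; G0 lifts to the layer z and rapids to the start vertex, then G1 traces the edges.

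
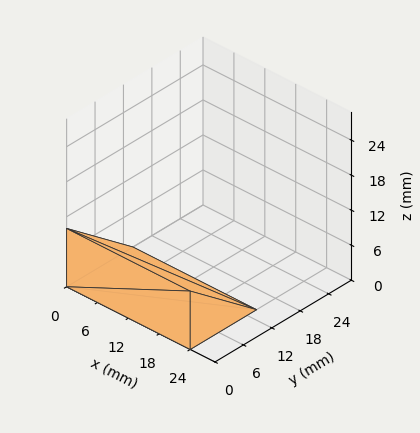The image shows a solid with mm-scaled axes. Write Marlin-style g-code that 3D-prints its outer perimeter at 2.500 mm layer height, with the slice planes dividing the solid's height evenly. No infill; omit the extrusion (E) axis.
Reading the render: the shape is a wedge (ramp): 24 × 14 mm base, rising to 10 mm along the y=0 edge and sloping linearly to z=0 at y=14 (dimensions read to the nearest mm from the axis ticks). For the g-code, the solid's height is divided into equal slices at the stated Δz and each level perimeter traced with G1 moves after a G0 lift.

; perimeter-only toolpath
G21 ; units = mm
G90 ; absolute positioning
G28 ; home
; layer 1
G0 Z2.500
G0 X0.000 Y0.000
G1 X24.000 Y0.000
G1 X24.000 Y10.500
G1 X0.000 Y10.500
G1 X0.000 Y0.000
; layer 2
G0 Z5.000
G0 X0.000 Y0.000
G1 X24.000 Y0.000
G1 X24.000 Y7.000
G1 X0.000 Y7.000
G1 X0.000 Y0.000
; layer 3
G0 Z7.500
G0 X0.000 Y0.000
G1 X24.000 Y0.000
G1 X24.000 Y3.500
G1 X0.000 Y3.500
G1 X0.000 Y0.000
M2 ; end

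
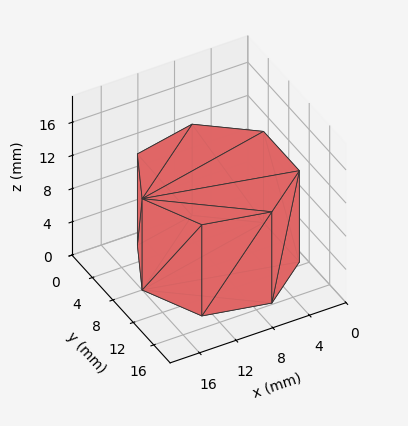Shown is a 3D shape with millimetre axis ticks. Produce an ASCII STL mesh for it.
Reading the render: the shape is a regular 7-sided prism (a cylinder approximated with 7 flat sides), circumscribed radius ≈ 8 mm, height ≈ 11 mm (dimensions read to the nearest mm from the axis ticks). For the STL, each face is triangulated and given an outward normal.

solid part
  facet normal 0.0000 0.0000 -1.0000
    outer loop
      vertex 6.2 15.8 0.0
      vertex 13.0 14.3 0.0
      vertex 16.0 8.0 0.0
    endloop
  endfacet
  facet normal 0.0000 0.0000 -1.0000
    outer loop
      vertex 0.8 11.5 0.0
      vertex 6.2 15.8 0.0
      vertex 16.0 8.0 0.0
    endloop
  endfacet
  facet normal 0.0000 0.0000 -1.0000
    outer loop
      vertex 0.8 4.5 0.0
      vertex 0.8 11.5 0.0
      vertex 16.0 8.0 0.0
    endloop
  endfacet
  facet normal 0.0000 0.0000 -1.0000
    outer loop
      vertex 6.2 0.2 0.0
      vertex 0.8 4.5 0.0
      vertex 16.0 8.0 0.0
    endloop
  endfacet
  facet normal 0.0000 0.0000 -1.0000
    outer loop
      vertex 13.0 1.7 0.0
      vertex 6.2 0.2 0.0
      vertex 16.0 8.0 0.0
    endloop
  endfacet
  facet normal 0.0000 0.0000 1.0000
    outer loop
      vertex 16.0 8.0 11.0
      vertex 13.0 14.3 11.0
      vertex 6.2 15.8 11.0
    endloop
  endfacet
  facet normal 0.0000 0.0000 1.0000
    outer loop
      vertex 16.0 8.0 11.0
      vertex 6.2 15.8 11.0
      vertex 0.8 11.5 11.0
    endloop
  endfacet
  facet normal 0.0000 0.0000 1.0000
    outer loop
      vertex 16.0 8.0 11.0
      vertex 0.8 11.5 11.0
      vertex 0.8 4.5 11.0
    endloop
  endfacet
  facet normal 0.0000 0.0000 1.0000
    outer loop
      vertex 16.0 8.0 11.0
      vertex 0.8 4.5 11.0
      vertex 6.2 0.2 11.0
    endloop
  endfacet
  facet normal 0.0000 0.0000 1.0000
    outer loop
      vertex 16.0 8.0 11.0
      vertex 6.2 0.2 11.0
      vertex 13.0 1.7 11.0
    endloop
  endfacet
  facet normal 0.9029 0.4299 0.0000
    outer loop
      vertex 16.0 8.0 0.0
      vertex 13.0 14.3 0.0
      vertex 13.0 14.3 11.0
    endloop
  endfacet
  facet normal 0.9029 0.4299 0.0000
    outer loop
      vertex 16.0 8.0 0.0
      vertex 13.0 14.3 11.0
      vertex 16.0 8.0 11.0
    endloop
  endfacet
  facet normal 0.2154 0.9765 0.0000
    outer loop
      vertex 13.0 14.3 0.0
      vertex 6.2 15.8 0.0
      vertex 6.2 15.8 11.0
    endloop
  endfacet
  facet normal 0.2154 0.9765 0.0000
    outer loop
      vertex 13.0 14.3 0.0
      vertex 6.2 15.8 11.0
      vertex 13.0 14.3 11.0
    endloop
  endfacet
  facet normal -0.6229 0.7823 0.0000
    outer loop
      vertex 6.2 15.8 0.0
      vertex 0.8 11.5 0.0
      vertex 0.8 11.5 11.0
    endloop
  endfacet
  facet normal -0.6229 0.7823 0.0000
    outer loop
      vertex 6.2 15.8 0.0
      vertex 0.8 11.5 11.0
      vertex 6.2 15.8 11.0
    endloop
  endfacet
  facet normal -1.0000 0.0000 0.0000
    outer loop
      vertex 0.8 11.5 0.0
      vertex 0.8 4.5 0.0
      vertex 0.8 4.5 11.0
    endloop
  endfacet
  facet normal -1.0000 0.0000 0.0000
    outer loop
      vertex 0.8 11.5 0.0
      vertex 0.8 4.5 11.0
      vertex 0.8 11.5 11.0
    endloop
  endfacet
  facet normal -0.6229 -0.7823 0.0000
    outer loop
      vertex 0.8 4.5 0.0
      vertex 6.2 0.2 0.0
      vertex 6.2 0.2 11.0
    endloop
  endfacet
  facet normal -0.6229 -0.7823 0.0000
    outer loop
      vertex 0.8 4.5 0.0
      vertex 6.2 0.2 11.0
      vertex 0.8 4.5 11.0
    endloop
  endfacet
  facet normal 0.2154 -0.9765 0.0000
    outer loop
      vertex 6.2 0.2 0.0
      vertex 13.0 1.7 0.0
      vertex 13.0 1.7 11.0
    endloop
  endfacet
  facet normal 0.2154 -0.9765 0.0000
    outer loop
      vertex 6.2 0.2 0.0
      vertex 13.0 1.7 11.0
      vertex 6.2 0.2 11.0
    endloop
  endfacet
  facet normal 0.9029 -0.4299 0.0000
    outer loop
      vertex 13.0 1.7 0.0
      vertex 16.0 8.0 0.0
      vertex 16.0 8.0 11.0
    endloop
  endfacet
  facet normal 0.9029 -0.4299 0.0000
    outer loop
      vertex 13.0 1.7 0.0
      vertex 16.0 8.0 11.0
      vertex 13.0 1.7 11.0
    endloop
  endfacet
endsolid part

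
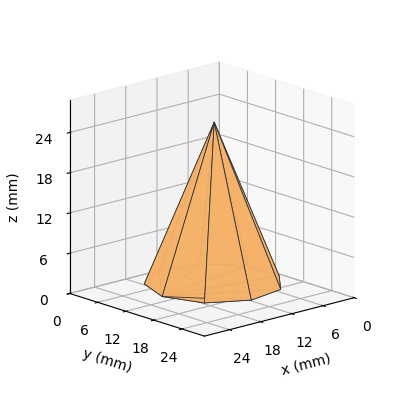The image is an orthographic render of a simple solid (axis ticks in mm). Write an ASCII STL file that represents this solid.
Reading the render: the shape is a regular 9-sided pyramid, base circumscribed radius ≈ 10 mm, apex at z ≈ 24 mm (dimensions read to the nearest mm from the axis ticks). For the STL, each face is triangulated and given an outward normal.

solid part
  facet normal 0.0000 0.0000 -1.0000
    outer loop
      vertex 11.736 19.848 0.000
      vertex 17.660 16.428 0.000
      vertex 20.000 10.000 0.000
    endloop
  endfacet
  facet normal 0.0000 0.0000 -1.0000
    outer loop
      vertex 5.000 18.660 0.000
      vertex 11.736 19.848 0.000
      vertex 20.000 10.000 0.000
    endloop
  endfacet
  facet normal 0.0000 0.0000 -1.0000
    outer loop
      vertex 0.603 13.420 0.000
      vertex 5.000 18.660 0.000
      vertex 20.000 10.000 0.000
    endloop
  endfacet
  facet normal 0.0000 0.0000 -1.0000
    outer loop
      vertex 0.603 6.580 0.000
      vertex 0.603 13.420 0.000
      vertex 20.000 10.000 0.000
    endloop
  endfacet
  facet normal 0.0000 0.0000 -1.0000
    outer loop
      vertex 5.000 1.340 0.000
      vertex 0.603 6.580 0.000
      vertex 20.000 10.000 0.000
    endloop
  endfacet
  facet normal 0.0000 0.0000 -1.0000
    outer loop
      vertex 11.736 0.152 0.000
      vertex 5.000 1.340 0.000
      vertex 20.000 10.000 0.000
    endloop
  endfacet
  facet normal 0.0000 0.0000 -1.0000
    outer loop
      vertex 17.660 3.572 0.000
      vertex 11.736 0.152 0.000
      vertex 20.000 10.000 0.000
    endloop
  endfacet
  facet normal 0.8750 0.3185 0.3646
    outer loop
      vertex 20.000 10.000 0.000
      vertex 17.660 16.428 0.000
      vertex 10.000 10.000 24.000
    endloop
  endfacet
  facet normal 0.4656 0.8064 0.3646
    outer loop
      vertex 17.660 16.428 0.000
      vertex 11.736 19.848 0.000
      vertex 10.000 10.000 24.000
    endloop
  endfacet
  facet normal -0.1617 0.9170 0.3646
    outer loop
      vertex 11.736 19.848 0.000
      vertex 5.000 18.660 0.000
      vertex 10.000 10.000 24.000
    endloop
  endfacet
  facet normal -0.7133 0.5986 0.3646
    outer loop
      vertex 5.000 18.660 0.000
      vertex 0.603 13.420 0.000
      vertex 10.000 10.000 24.000
    endloop
  endfacet
  facet normal -0.9312 0.0000 0.3646
    outer loop
      vertex 0.603 13.420 0.000
      vertex 0.603 6.580 0.000
      vertex 10.000 10.000 24.000
    endloop
  endfacet
  facet normal -0.7133 -0.5986 0.3646
    outer loop
      vertex 0.603 6.580 0.000
      vertex 5.000 1.340 0.000
      vertex 10.000 10.000 24.000
    endloop
  endfacet
  facet normal -0.1617 -0.9170 0.3646
    outer loop
      vertex 5.000 1.340 0.000
      vertex 11.736 0.152 0.000
      vertex 10.000 10.000 24.000
    endloop
  endfacet
  facet normal 0.4656 -0.8064 0.3646
    outer loop
      vertex 11.736 0.152 0.000
      vertex 17.660 3.572 0.000
      vertex 10.000 10.000 24.000
    endloop
  endfacet
  facet normal 0.8750 -0.3185 0.3646
    outer loop
      vertex 17.660 3.572 0.000
      vertex 20.000 10.000 0.000
      vertex 10.000 10.000 24.000
    endloop
  endfacet
endsolid part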